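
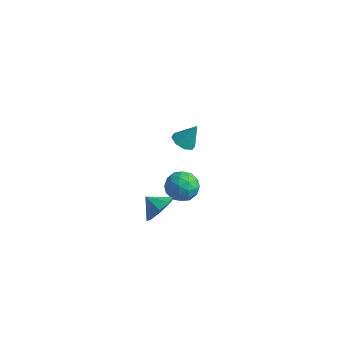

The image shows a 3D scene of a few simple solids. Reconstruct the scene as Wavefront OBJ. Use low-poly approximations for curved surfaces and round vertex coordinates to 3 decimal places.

v 1.641 -2.436 3.139
v 2.076 -3.03 3.207
v 2.179 -1.904 4.341
v 2.322 -2.614 2.913
v 2.17 -2.093 2.751
v 1.707 -1.773 2.816
v 1.206 -1.841 3.071
v 0.959 -2.257 3.366
v 1.112 -2.778 3.527
v 1.575 -3.098 3.462
v 1.003 -0.409 -3.54
v 1.573 -0.567 -2.671
v -0.233 -1.393 -2.909
v 0.337 -1.551 -2.04
v -0.071 -0.602 -2.235
v 0.693 0.006 -2.625
v 0.647 -1.966 -2.955
v 1.411 -1.358 -3.345
v 1.353 -1.53 -2.309
v 0.909 -0.687 -1.864
v 0.431 -1.273 -3.716
v -0.013 -0.43 -3.271
v 1.396 -0.402 -3.161
v -0.056 -1.558 -2.419
v -0.296 -1.001 -2.534
v 0.039 -1.094 -2.023
v 0.879 -0.065 -3.134
v 1.214 -0.158 -2.623
v 0.248 -0.178 -2.367
v 0.126 -1.802 -2.957
v 0.461 -1.895 -2.446
v 1.301 -0.866 -3.557
v 1.636 -0.959 -3.046
v 1.092 -1.782 -3.213
v 1.602 -1.06 -2.438
v 0.876 -1.639 -2.066
v 1.058 -1.883 -2.604
v 1.507 -1.525 -2.834
v 1.341 -0.565 -2.176
v 0.615 -1.143 -1.805
v 0.375 -0.586 -1.92
v 0.824 -0.228 -2.149
v 1.212 -1.131 -1.963
v 0.725 -0.817 -3.775
v -0.001 -1.395 -3.404
v 0.516 -1.732 -3.431
v 0.965 -1.374 -3.66
v 0.464 -0.321 -3.514
v -0.262 -0.9 -3.142
v -0.167 -0.435 -2.746
v 0.282 -0.077 -2.976
v 0.128 -0.829 -3.617
v 0.159 -2.427 -3.937
v 0.764 -2.329 -3.048
v -0.799 -2.453 -3.283
v 0.533 -1.598 -3.355
v 0.083 -1.351 -4.003
v -0.323 -1.735 -4.613
v -0.447 -2.524 -4.826
v -0.216 -3.256 -4.519
v 0.234 -3.502 -3.871
v 0.64 -3.118 -3.262
f 2 1 4
f 2 4 3
f 4 1 5
f 4 5 3
f 5 1 6
f 5 6 3
f 6 1 7
f 6 7 3
f 7 1 8
f 7 8 3
f 8 1 9
f 8 9 3
f 9 1 10
f 9 10 3
f 10 1 2
f 10 2 3
f 11 48 27
f 48 22 51
f 27 51 16
f 48 51 27
f 11 27 23
f 27 16 28
f 23 28 12
f 27 28 23
f 11 23 32
f 23 12 33
f 32 33 18
f 23 33 32
f 11 32 44
f 32 18 47
f 44 47 21
f 32 47 44
f 11 44 48
f 44 21 52
f 48 52 22
f 44 52 48
f 12 28 39
f 28 16 42
f 39 42 20
f 28 42 39
f 16 51 29
f 51 22 50
f 29 50 15
f 51 50 29
f 22 52 49
f 52 21 45
f 49 45 13
f 52 45 49
f 21 47 46
f 47 18 34
f 46 34 17
f 47 34 46
f 18 33 38
f 33 12 35
f 38 35 19
f 33 35 38
f 14 40 26
f 40 20 41
f 26 41 15
f 40 41 26
f 14 26 24
f 26 15 25
f 24 25 13
f 26 25 24
f 14 24 31
f 24 13 30
f 31 30 17
f 24 30 31
f 14 31 36
f 31 17 37
f 36 37 19
f 31 37 36
f 14 36 40
f 36 19 43
f 40 43 20
f 36 43 40
f 15 41 29
f 41 20 42
f 29 42 16
f 41 42 29
f 13 25 49
f 25 15 50
f 49 50 22
f 25 50 49
f 17 30 46
f 30 13 45
f 46 45 21
f 30 45 46
f 19 37 38
f 37 17 34
f 38 34 18
f 37 34 38
f 20 43 39
f 43 19 35
f 39 35 12
f 43 35 39
f 54 53 56
f 54 56 55
f 56 53 57
f 56 57 55
f 57 53 58
f 57 58 55
f 58 53 59
f 58 59 55
f 59 53 60
f 59 60 55
f 60 53 61
f 60 61 55
f 61 53 62
f 61 62 55
f 62 53 54
f 62 54 55



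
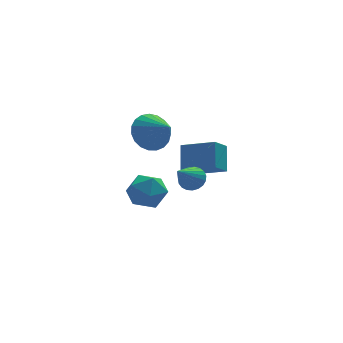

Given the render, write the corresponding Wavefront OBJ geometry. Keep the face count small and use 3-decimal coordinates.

v 0.073 3.044 -0.343
v 1.051 3.268 -0.745
v 0.727 1.816 0.563
v 1.037 3.529 -0.38
v 0.857 3.708 -0.009
v 0.542 3.771 0.304
v 0.145 3.708 0.505
v -0.264 3.531 0.56
v -0.615 3.269 0.458
v -0.846 2.969 0.218
v -0.919 2.681 -0.119
v -0.82 2.456 -0.495
v -0.567 2.333 -0.845
v -0.203 2.333 -1.108
v 0.209 2.455 -1.238
v 0.597 2.679 -1.214
v 0.895 2.967 -1.04
v 1.706 1.623 -2.551
v 0.999 1.013 -1.845
v 1.932 2.601 -1.477
v 1.226 1.991 -0.772
v 3.074 0.689 -1.988
v 2.368 0.079 -1.283
v 3.301 1.667 -0.915
v 2.594 1.057 -0.209
v -1.281 -1.838 -0.887
v -0.63 -2.538 -1.212
v -2.09 -2.982 -0.048
v -1.439 -3.682 -0.373
v -1.135 -2.973 0.279
v -0.635 -2.266 -0.24
v -2.085 -3.254 -1.02
v -1.585 -2.547 -1.539
v -1.127 -3.413 -1.294
v -0.54 -3.239 -0.492
v -2.18 -2.281 -0.768
v -1.593 -2.107 0.034
v 1.257 -0.115 -1.749
v 1.841 -0.365 -1.506
v 0.343 -1.105 -0.571
v 1.803 -0.136 -1.344
v 1.67 0.096 -1.252
v 1.466 0.291 -1.246
v 1.226 0.417 -1.327
v 0.991 0.45 -1.481
v 0.802 0.386 -1.682
v 0.692 0.235 -1.894
v 0.68 0.023 -2.081
v 0.767 -0.213 -2.211
v 0.939 -0.431 -2.261
v 1.166 -0.595 -2.223
v 1.409 -0.676 -2.102
v 1.626 -0.661 -1.921
v 1.778 -0.55 -1.71
f 2 1 4
f 2 4 3
f 4 1 5
f 4 5 3
f 5 1 6
f 5 6 3
f 6 1 7
f 6 7 3
f 7 1 8
f 7 8 3
f 8 1 9
f 8 9 3
f 9 1 10
f 9 10 3
f 10 1 11
f 10 11 3
f 11 1 12
f 11 12 3
f 12 1 13
f 12 13 3
f 13 1 14
f 13 14 3
f 14 1 15
f 14 15 3
f 15 1 16
f 15 16 3
f 16 1 17
f 16 17 3
f 17 1 2
f 17 2 3
f 19 21 18
f 22 19 18
f 18 21 20
f 20 22 18
f 19 25 21
f 23 19 22
f 23 25 19
f 21 25 20
f 24 22 20
f 20 25 24
f 24 23 22
f 25 23 24
f 26 37 31
f 26 31 27
f 26 27 33
f 26 33 36
f 26 36 37
f 27 31 35
f 31 37 30
f 37 36 28
f 36 33 32
f 33 27 34
f 29 35 30
f 29 30 28
f 29 28 32
f 29 32 34
f 29 34 35
f 30 35 31
f 28 30 37
f 32 28 36
f 34 32 33
f 35 34 27
f 39 38 41
f 39 41 40
f 41 38 42
f 41 42 40
f 42 38 43
f 42 43 40
f 43 38 44
f 43 44 40
f 44 38 45
f 44 45 40
f 45 38 46
f 45 46 40
f 46 38 47
f 46 47 40
f 47 38 48
f 47 48 40
f 48 38 49
f 48 49 40
f 49 38 50
f 49 50 40
f 50 38 51
f 50 51 40
f 51 38 52
f 51 52 40
f 52 38 53
f 52 53 40
f 53 38 54
f 53 54 40
f 54 38 39
f 54 39 40



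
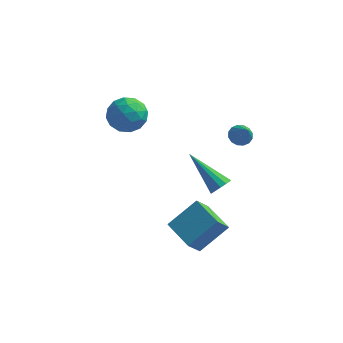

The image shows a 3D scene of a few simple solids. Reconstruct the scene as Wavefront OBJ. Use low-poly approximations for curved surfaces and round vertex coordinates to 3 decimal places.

v -1.168 1.216 1.209
v -0.623 0.804 1.833
v -1.797 -0.104 0.887
v -1.252 -0.516 1.511
v -1.921 0.059 1.789
v -1.533 0.875 1.988
v -0.887 -0.175 0.732
v -0.499 0.641 0.931
v -0.449 -0.055 1.538
v -1.088 0.089 2.192
v -1.332 0.611 0.528
v -1.971 0.755 1.182
v -0.841 1.126 1.55
v -1.579 -0.426 1.17
v -1.973 -0.088 1.334
v -1.652 -0.33 1.701
v -1.375 1.167 1.641
v -1.055 0.925 2.008
v -1.818 0.487 1.982
v -1.365 -0.225 0.712
v -1.045 -0.467 1.079
v -0.768 1.03 1.019
v -0.447 0.788 1.386
v -0.602 0.213 0.738
v -0.418 0.379 1.743
v -0.787 -0.397 1.553
v -0.573 -0.197 1.095
v -0.345 0.283 1.212
v -0.794 0.463 2.127
v -1.163 -0.312 1.937
v -1.556 0.025 2.101
v -1.328 0.505 2.218
v -0.691 -0.042 1.953
v -1.257 1.012 0.783
v -1.626 0.237 0.593
v -1.092 0.195 0.502
v -0.864 0.675 0.619
v -1.633 1.097 1.167
v -2.002 0.321 0.977
v -2.075 0.417 1.508
v -1.847 0.897 1.625
v -1.729 0.742 0.767
v 2.382 1.966 -3.752
v 2.72 2.334 -3.521
v 0.778 2.634 -2.468
v 2.586 2.477 -3.762
v 2.388 2.458 -3.999
v 2.188 2.282 -4.158
v 2.05 2.007 -4.188
v 2.017 1.718 -4.08
v 2.099 1.509 -3.867
v 2.272 1.444 -3.618
v 2.48 1.546 -3.411
v 2.656 1.781 -3.313
v 2.746 2.075 -3.354
v 1.43 -0.956 -4.393
v 1.119 -1.587 -3.574
v 2.401 -0.073 -3.344
v 2.089 -0.704 -2.524
v 2.591 -1.896 -4.676
v 2.279 -2.527 -3.856
v 3.561 -1.013 -3.626
v 3.25 -1.644 -2.807
v 3.554 0.535 1.028
v 3.961 0.404 0.732
v 4.026 -0.135 1.972
v 4.036 0.63 0.855
v 3.982 0.832 1.026
v 3.813 0.954 1.196
v 3.575 0.964 1.322
v 3.332 0.859 1.369
v 3.148 0.667 1.325
v 3.073 0.44 1.201
v 3.127 0.239 1.031
v 3.296 0.117 0.86
v 3.533 0.107 0.734
v 3.777 0.212 0.687
f 1 38 17
f 38 12 41
f 17 41 6
f 38 41 17
f 1 17 13
f 17 6 18
f 13 18 2
f 17 18 13
f 1 13 22
f 13 2 23
f 22 23 8
f 13 23 22
f 1 22 34
f 22 8 37
f 34 37 11
f 22 37 34
f 1 34 38
f 34 11 42
f 38 42 12
f 34 42 38
f 2 18 29
f 18 6 32
f 29 32 10
f 18 32 29
f 6 41 19
f 41 12 40
f 19 40 5
f 41 40 19
f 12 42 39
f 42 11 35
f 39 35 3
f 42 35 39
f 11 37 36
f 37 8 24
f 36 24 7
f 37 24 36
f 8 23 28
f 23 2 25
f 28 25 9
f 23 25 28
f 4 30 16
f 30 10 31
f 16 31 5
f 30 31 16
f 4 16 14
f 16 5 15
f 14 15 3
f 16 15 14
f 4 14 21
f 14 3 20
f 21 20 7
f 14 20 21
f 4 21 26
f 21 7 27
f 26 27 9
f 21 27 26
f 4 26 30
f 26 9 33
f 30 33 10
f 26 33 30
f 5 31 19
f 31 10 32
f 19 32 6
f 31 32 19
f 3 15 39
f 15 5 40
f 39 40 12
f 15 40 39
f 7 20 36
f 20 3 35
f 36 35 11
f 20 35 36
f 9 27 28
f 27 7 24
f 28 24 8
f 27 24 28
f 10 33 29
f 33 9 25
f 29 25 2
f 33 25 29
f 44 43 46
f 44 46 45
f 46 43 47
f 46 47 45
f 47 43 48
f 47 48 45
f 48 43 49
f 48 49 45
f 49 43 50
f 49 50 45
f 50 43 51
f 50 51 45
f 51 43 52
f 51 52 45
f 52 43 53
f 52 53 45
f 53 43 54
f 53 54 45
f 54 43 55
f 54 55 45
f 55 43 44
f 55 44 45
f 57 59 56
f 60 57 56
f 56 59 58
f 58 60 56
f 57 63 59
f 61 57 60
f 61 63 57
f 59 63 58
f 62 60 58
f 58 63 62
f 62 61 60
f 63 61 62
f 65 64 67
f 65 67 66
f 67 64 68
f 67 68 66
f 68 64 69
f 68 69 66
f 69 64 70
f 69 70 66
f 70 64 71
f 70 71 66
f 71 64 72
f 71 72 66
f 72 64 73
f 72 73 66
f 73 64 74
f 73 74 66
f 74 64 75
f 74 75 66
f 75 64 76
f 75 76 66
f 76 64 77
f 76 77 66
f 77 64 65
f 77 65 66



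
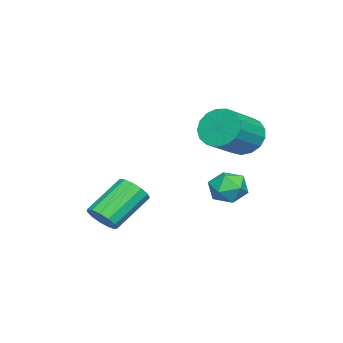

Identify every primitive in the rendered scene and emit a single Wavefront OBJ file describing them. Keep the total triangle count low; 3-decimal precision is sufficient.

v 0.055 2.238 -0.648
v 0.791 2.122 -0.155
v -0.211 0.818 -0.585
v 0.525 0.702 -0.092
v -0.18 1.131 0.251
v -0.016 2.008 0.213
v 0.596 0.932 -0.953
v 0.76 1.809 -0.991
v 1.125 1.314 -0.343
v 0.646 1.437 0.401
v -0.066 1.503 -1.141
v -0.545 1.626 -0.397
v 2.745 -2.943 -1.725
v 3.284 -2.463 -1.457
v 1.894 -1.597 -0.207
v 1.355 -2.077 -0.475
v 3.102 -2.264 -1.797
v 1.712 -1.399 -0.547
v 2.807 -2.281 -2.114
v 1.417 -1.416 -0.865
v 2.491 -2.508 -2.308
v 1.101 -1.643 -1.058
v 2.257 -2.873 -2.316
v 0.867 -2.008 -1.066
v 2.177 -3.26 -2.137
v 0.787 -2.395 -0.887
v 2.278 -3.546 -1.827
v 0.888 -2.681 -0.577
v 2.527 -3.641 -1.484
v 1.137 -2.775 -0.234
v 2.845 -3.514 -1.218
v 1.455 -2.648 0.032
v 3.132 -3.205 -1.113
v 1.742 -2.34 0.137
v 3.295 -2.814 -1.202
v 1.905 -1.948 0.048
v -0.124 1.983 2.345
v 0.429 2.46 1.676
v 1.996 1.894 2.566
v 1.444 1.417 3.235
v 0.354 2.784 2.013
v 1.922 2.218 2.904
v 0.17 2.925 2.426
v 1.738 2.359 3.317
v -0.081 2.85 2.821
v 1.486 2.284 3.712
v -0.342 2.576 3.106
v 1.225 2.01 3.997
v -0.553 2.167 3.217
v 1.014 1.601 4.108
v -0.666 1.715 3.128
v 0.902 1.149 4.019
v -0.654 1.325 2.86
v 0.913 0.759 3.751
v -0.521 1.086 2.473
v 1.046 0.519 3.364
v -0.297 1.052 2.057
v 1.271 0.485 2.948
v -0.033 1.231 1.707
v 1.534 0.665 2.598
v 0.21 1.583 1.503
v 1.778 1.017 2.394
v 0.377 2.027 1.491
v 1.944 1.46 2.382
f 1 12 6
f 1 6 2
f 1 2 8
f 1 8 11
f 1 11 12
f 2 6 10
f 6 12 5
f 12 11 3
f 11 8 7
f 8 2 9
f 4 10 5
f 4 5 3
f 4 3 7
f 4 7 9
f 4 9 10
f 5 10 6
f 3 5 12
f 7 3 11
f 9 7 8
f 10 9 2
f 14 13 17
f 14 17 15
f 15 17 18
f 15 18 16
f 17 13 19
f 17 19 18
f 18 19 20
f 18 20 16
f 19 13 21
f 19 21 20
f 20 21 22
f 20 22 16
f 21 13 23
f 21 23 22
f 22 23 24
f 22 24 16
f 23 13 25
f 23 25 24
f 24 25 26
f 24 26 16
f 25 13 27
f 25 27 26
f 26 27 28
f 26 28 16
f 27 13 29
f 27 29 28
f 28 29 30
f 28 30 16
f 29 13 31
f 29 31 30
f 30 31 32
f 30 32 16
f 31 13 33
f 31 33 32
f 32 33 34
f 32 34 16
f 33 13 35
f 33 35 34
f 34 35 36
f 34 36 16
f 35 13 14
f 35 14 36
f 36 14 15
f 36 15 16
f 38 37 41
f 38 41 39
f 39 41 42
f 39 42 40
f 41 37 43
f 41 43 42
f 42 43 44
f 42 44 40
f 43 37 45
f 43 45 44
f 44 45 46
f 44 46 40
f 45 37 47
f 45 47 46
f 46 47 48
f 46 48 40
f 47 37 49
f 47 49 48
f 48 49 50
f 48 50 40
f 49 37 51
f 49 51 50
f 50 51 52
f 50 52 40
f 51 37 53
f 51 53 52
f 52 53 54
f 52 54 40
f 53 37 55
f 53 55 54
f 54 55 56
f 54 56 40
f 55 37 57
f 55 57 56
f 56 57 58
f 56 58 40
f 57 37 59
f 57 59 58
f 58 59 60
f 58 60 40
f 59 37 61
f 59 61 60
f 60 61 62
f 60 62 40
f 61 37 63
f 61 63 62
f 62 63 64
f 62 64 40
f 63 37 38
f 63 38 64
f 64 38 39
f 64 39 40



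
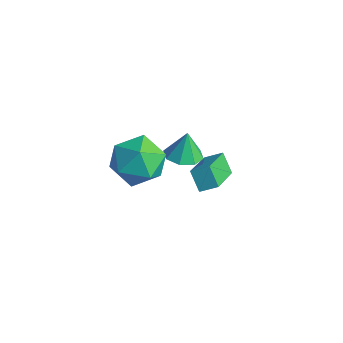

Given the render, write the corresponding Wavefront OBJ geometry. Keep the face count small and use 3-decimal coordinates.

v 0.404 0.529 1.509
v 1.31 -0.009 1.033
v -0.03 -1.031 2.447
v 0.876 -1.569 1.971
v 1.045 -0.724 2.742
v 1.313 0.24 2.163
v -0.033 -1.28 1.317
v 0.235 -0.316 0.738
v 1.04 -1.127 0.915
v 1.706 -0.784 1.795
v -0.426 -0.256 1.685
v 0.24 0.087 2.565
v -0.151 2.231 -0.479
v 0.45 2.708 -0.546
v -0.229 2.489 0.659
v -0.065 2.979 -0.642
v -0.63 2.812 -0.643
v -0.915 2.305 -0.548
v -0.753 1.755 -0.412
v -0.238 1.484 -0.316
v 0.327 1.651 -0.316
v 0.612 2.157 -0.411
v -0.083 2.508 -1.687
v 0.387 3.051 -1.335
v -1.069 4.028 -2.709
v -0.599 4.57 -2.357
v 0.559 2.43 -2.423
v 1.029 2.972 -2.071
v -0.427 3.949 -3.445
v 0.043 4.492 -3.093
f 1 12 6
f 1 6 2
f 1 2 8
f 1 8 11
f 1 11 12
f 2 6 10
f 6 12 5
f 12 11 3
f 11 8 7
f 8 2 9
f 4 10 5
f 4 5 3
f 4 3 7
f 4 7 9
f 4 9 10
f 5 10 6
f 3 5 12
f 7 3 11
f 9 7 8
f 10 9 2
f 14 13 16
f 14 16 15
f 16 13 17
f 16 17 15
f 17 13 18
f 17 18 15
f 18 13 19
f 18 19 15
f 19 13 20
f 19 20 15
f 20 13 21
f 20 21 15
f 21 13 22
f 21 22 15
f 22 13 14
f 22 14 15
f 24 26 23
f 27 24 23
f 23 26 25
f 25 27 23
f 24 30 26
f 28 24 27
f 28 30 24
f 26 30 25
f 29 27 25
f 25 30 29
f 29 28 27
f 30 28 29



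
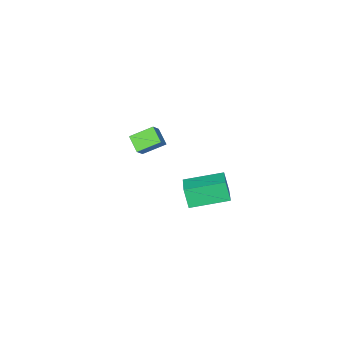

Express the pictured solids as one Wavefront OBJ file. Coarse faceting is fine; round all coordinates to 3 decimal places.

v -2.142 -2.401 -1.716
v -2.229 -3.289 -1.126
v -1.61 -2.064 -1.13
v -1.697 -2.952 -0.54
v -1.063 -2.948 -2.38
v -1.15 -3.836 -1.79
v -0.531 -2.611 -1.794
v -0.618 -3.499 -1.204
v -0.593 2.075 -2.187
v -0.566 1.654 -1.128
v -2.364 2.981 -1.782
v -2.337 2.559 -0.723
v 0.237 3.461 -1.657
v 0.264 3.039 -0.598
v -1.534 4.366 -1.252
v -1.507 3.945 -0.193
f 2 4 1
f 5 2 1
f 1 4 3
f 3 5 1
f 2 8 4
f 6 2 5
f 6 8 2
f 4 8 3
f 7 5 3
f 3 8 7
f 7 6 5
f 8 6 7
f 10 12 9
f 13 10 9
f 9 12 11
f 11 13 9
f 10 16 12
f 14 10 13
f 14 16 10
f 12 16 11
f 15 13 11
f 11 16 15
f 15 14 13
f 16 14 15



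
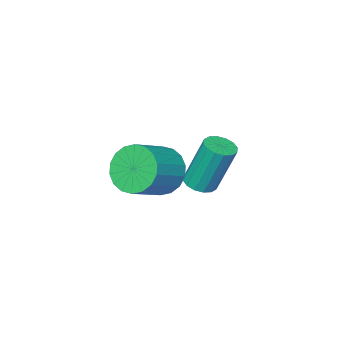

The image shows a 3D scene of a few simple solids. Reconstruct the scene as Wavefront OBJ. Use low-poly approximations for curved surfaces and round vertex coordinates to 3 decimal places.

v 3.83 3.029 -1.612
v 4.138 2.591 -1.417
v 3.758 3.132 0.406
v 3.45 3.571 0.212
v 4.33 2.814 -1.444
v 3.95 3.355 0.38
v 4.388 3.094 -1.515
v 4.008 3.635 0.309
v 4.297 3.357 -1.612
v 3.916 3.898 0.212
v 4.08 3.532 -1.709
v 3.699 4.074 0.115
v 3.796 3.573 -1.78
v 3.416 4.114 0.044
v 3.522 3.468 -1.806
v 3.142 4.009 0.017
v 3.33 3.245 -1.78
v 2.95 3.786 0.044
v 3.272 2.965 -1.709
v 2.892 3.506 0.115
v 3.364 2.702 -1.612
v 2.983 3.243 0.212
v 3.581 2.526 -1.515
v 3.2 3.068 0.309
v 3.864 2.486 -1.444
v 3.484 3.027 0.38
v 2.928 -0.307 -3.082
v 3.291 0.124 -3.92
v 4.615 0.378 -3.217
v 4.252 -0.053 -2.378
v 3.108 0.471 -3.7
v 4.432 0.724 -2.997
v 2.889 0.664 -3.358
v 4.213 0.917 -2.655
v 2.678 0.665 -2.961
v 4.002 0.918 -2.258
v 2.517 0.473 -2.588
v 3.841 0.726 -1.885
v 2.437 0.127 -2.313
v 3.76 0.38 -1.61
v 2.454 -0.305 -2.19
v 3.778 -0.052 -1.487
v 2.565 -0.738 -2.243
v 3.889 -0.484 -1.54
v 2.748 -1.084 -2.463
v 4.072 -0.831 -1.76
v 2.967 -1.277 -2.805
v 4.291 -1.024 -2.102
v 3.178 -1.278 -3.202
v 4.502 -1.025 -2.499
v 3.339 -1.086 -3.575
v 4.663 -0.833 -2.872
v 3.42 -0.74 -3.85
v 4.743 -0.487 -3.147
v 3.402 -0.308 -3.973
v 4.726 -0.055 -3.27
f 2 1 5
f 2 5 3
f 3 5 6
f 3 6 4
f 5 1 7
f 5 7 6
f 6 7 8
f 6 8 4
f 7 1 9
f 7 9 8
f 8 9 10
f 8 10 4
f 9 1 11
f 9 11 10
f 10 11 12
f 10 12 4
f 11 1 13
f 11 13 12
f 12 13 14
f 12 14 4
f 13 1 15
f 13 15 14
f 14 15 16
f 14 16 4
f 15 1 17
f 15 17 16
f 16 17 18
f 16 18 4
f 17 1 19
f 17 19 18
f 18 19 20
f 18 20 4
f 19 1 21
f 19 21 20
f 20 21 22
f 20 22 4
f 21 1 23
f 21 23 22
f 22 23 24
f 22 24 4
f 23 1 25
f 23 25 24
f 24 25 26
f 24 26 4
f 25 1 2
f 25 2 26
f 26 2 3
f 26 3 4
f 28 27 31
f 28 31 29
f 29 31 32
f 29 32 30
f 31 27 33
f 31 33 32
f 32 33 34
f 32 34 30
f 33 27 35
f 33 35 34
f 34 35 36
f 34 36 30
f 35 27 37
f 35 37 36
f 36 37 38
f 36 38 30
f 37 27 39
f 37 39 38
f 38 39 40
f 38 40 30
f 39 27 41
f 39 41 40
f 40 41 42
f 40 42 30
f 41 27 43
f 41 43 42
f 42 43 44
f 42 44 30
f 43 27 45
f 43 45 44
f 44 45 46
f 44 46 30
f 45 27 47
f 45 47 46
f 46 47 48
f 46 48 30
f 47 27 49
f 47 49 48
f 48 49 50
f 48 50 30
f 49 27 51
f 49 51 50
f 50 51 52
f 50 52 30
f 51 27 53
f 51 53 52
f 52 53 54
f 52 54 30
f 53 27 55
f 53 55 54
f 54 55 56
f 54 56 30
f 55 27 28
f 55 28 56
f 56 28 29
f 56 29 30



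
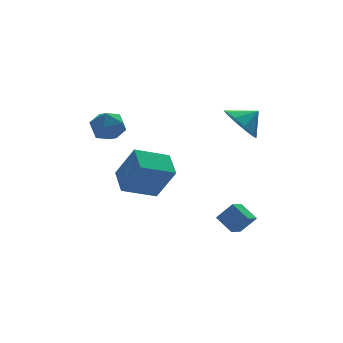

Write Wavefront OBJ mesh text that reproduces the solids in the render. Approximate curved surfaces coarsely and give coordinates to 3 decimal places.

v 2.684 -1.31 -4.35
v 3.343 -1.621 -3.513
v 2.371 -0.416 -3.771
v 3.03 -0.727 -2.934
v 3.43 -0.793 -4.746
v 4.089 -1.104 -3.909
v 3.117 0.101 -4.167
v 3.776 -0.21 -3.33
v -1.292 3.997 1.743
v -0.715 3.914 1.011
v -1.745 2.566 1.549
v -1.168 2.483 0.817
v -0.819 2.56 1.681
v -0.539 3.445 1.802
v -1.921 3.035 0.758
v -1.641 3.92 0.879
v -1.104 3.319 0.403
v -0.422 3.026 0.973
v -2.038 3.454 1.587
v -1.356 3.161 2.157
v 0.497 1.802 -2.974
v -1.198 1.976 -2.305
v 0.826 3.115 -2.48
v -0.869 3.288 -1.811
v 1.089 1.012 -1.269
v -0.606 1.185 -0.6
v 1.418 2.324 -0.775
v -0.277 2.498 -0.106
v 3.477 -0.519 1.944
v 4.105 -0.63 1.085
v 4.383 -0.581 2.616
v 4.052 0.016 1.218
v 3.779 0.458 1.627
v 3.391 0.526 2.158
v 3.035 0.196 2.607
v 2.848 -0.407 2.803
v 2.901 -1.053 2.671
v 3.174 -1.495 2.261
v 3.562 -1.563 1.73
v 3.918 -1.233 1.281
f 2 4 1
f 5 2 1
f 1 4 3
f 3 5 1
f 2 8 4
f 6 2 5
f 6 8 2
f 4 8 3
f 7 5 3
f 3 8 7
f 7 6 5
f 8 6 7
f 9 20 14
f 9 14 10
f 9 10 16
f 9 16 19
f 9 19 20
f 10 14 18
f 14 20 13
f 20 19 11
f 19 16 15
f 16 10 17
f 12 18 13
f 12 13 11
f 12 11 15
f 12 15 17
f 12 17 18
f 13 18 14
f 11 13 20
f 15 11 19
f 17 15 16
f 18 17 10
f 22 24 21
f 25 22 21
f 21 24 23
f 23 25 21
f 22 28 24
f 26 22 25
f 26 28 22
f 24 28 23
f 27 25 23
f 23 28 27
f 27 26 25
f 28 26 27
f 30 29 32
f 30 32 31
f 32 29 33
f 32 33 31
f 33 29 34
f 33 34 31
f 34 29 35
f 34 35 31
f 35 29 36
f 35 36 31
f 36 29 37
f 36 37 31
f 37 29 38
f 37 38 31
f 38 29 39
f 38 39 31
f 39 29 40
f 39 40 31
f 40 29 30
f 40 30 31



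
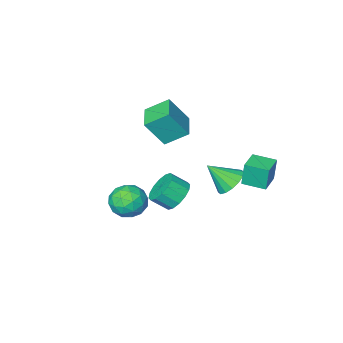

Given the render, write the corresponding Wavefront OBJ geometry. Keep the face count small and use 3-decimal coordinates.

v -2.622 0.296 -2.534
v -1.785 0.576 -3.065
v -1.558 -0.516 -1.286
v -1.874 0.978 -2.727
v -2.164 1.198 -2.337
v -2.576 1.176 -2
v -3.001 0.918 -1.806
v -3.324 0.494 -1.807
v -3.459 0.017 -2.003
v -3.369 -0.385 -2.341
v -3.08 -0.605 -2.731
v -2.667 -0.583 -3.068
v -2.243 -0.326 -3.262
v -1.92 0.098 -3.261
v 0.388 -0.322 -2.991
v 1.185 -0.002 -3.63
v 1.988 -0.518 -2.888
v 1.192 -0.838 -2.249
v 1.116 0.412 -3.269
v 1.92 -0.104 -2.526
v 0.852 0.629 -2.833
v 1.656 0.113 -2.09
v 0.464 0.591 -2.439
v 1.268 0.075 -1.696
v 0.056 0.309 -2.194
v 0.86 -0.207 -1.451
v -0.263 -0.142 -2.162
v 0.54 -0.659 -1.419
v -0.408 -0.642 -2.352
v 0.395 -1.158 -1.61
v -0.34 -1.056 -2.714
v 0.464 -1.572 -1.971
v -0.076 -1.273 -3.15
v 0.728 -1.789 -2.407
v 0.312 -1.235 -3.544
v 1.116 -1.751 -2.801
v 0.72 -0.953 -3.789
v 1.524 -1.469 -3.046
v 1.04 -0.501 -3.821
v 1.843 -1.018 -3.078
v -3.057 1.491 -1.184
v -3.19 1.54 0.31
v -3.935 2.562 -1.297
v -4.069 2.611 0.196
v -1.971 2.389 -1.116
v -2.105 2.438 0.377
v -2.85 3.46 -1.23
v -2.983 3.509 0.264
v -0.789 -3.833 0.071
v 0.238 -4.275 1.729
v -1.923 -3.085 0.972
v -0.896 -3.527 2.63
v 0.076 -2.353 -0.07
v 1.103 -2.795 1.588
v -1.058 -1.605 0.831
v -0.031 -2.047 2.489
v 2.911 0.846 -1.528
v 3.618 1.294 -0.745
v 4.322 -0.114 -2.255
v 5.029 0.334 -1.472
v 4.22 -0.413 -1.153
v 3.348 0.181 -0.704
v 4.592 0.999 -2.296
v 3.72 1.593 -1.847
v 4.657 1.388 -1.22
v 4.427 0.516 -0.513
v 3.513 0.664 -2.487
v 3.283 -0.208 -1.78
v 3.141 1.154 -1.073
v 4.799 0.026 -1.927
v 4.324 -0.413 -1.739
v 4.739 -0.15 -1.279
v 2.982 0.5 -1.049
v 3.398 0.763 -0.589
v 3.751 -0.24 -0.828
v 4.542 0.417 -2.411
v 4.958 0.68 -1.951
v 3.201 1.33 -1.721
v 3.616 1.593 -1.261
v 4.189 1.42 -2.172
v 4.167 1.473 -0.892
v 4.996 0.909 -1.319
v 4.74 1.3 -1.803
v 4.227 1.649 -1.539
v 4.032 0.96 -0.477
v 4.861 0.396 -0.903
v 4.386 -0.043 -0.716
v 3.873 0.306 -0.452
v 4.643 1.016 -0.755
v 3.079 0.784 -2.097
v 3.908 0.22 -2.523
v 4.067 0.874 -2.548
v 3.554 1.223 -2.284
v 2.944 0.271 -1.681
v 3.773 -0.293 -2.108
v 3.713 -0.469 -1.461
v 3.2 -0.12 -1.197
v 3.297 0.164 -2.245
f 2 1 4
f 2 4 3
f 4 1 5
f 4 5 3
f 5 1 6
f 5 6 3
f 6 1 7
f 6 7 3
f 7 1 8
f 7 8 3
f 8 1 9
f 8 9 3
f 9 1 10
f 9 10 3
f 10 1 11
f 10 11 3
f 11 1 12
f 11 12 3
f 12 1 13
f 12 13 3
f 13 1 14
f 13 14 3
f 14 1 2
f 14 2 3
f 16 15 19
f 16 19 17
f 17 19 20
f 17 20 18
f 19 15 21
f 19 21 20
f 20 21 22
f 20 22 18
f 21 15 23
f 21 23 22
f 22 23 24
f 22 24 18
f 23 15 25
f 23 25 24
f 24 25 26
f 24 26 18
f 25 15 27
f 25 27 26
f 26 27 28
f 26 28 18
f 27 15 29
f 27 29 28
f 28 29 30
f 28 30 18
f 29 15 31
f 29 31 30
f 30 31 32
f 30 32 18
f 31 15 33
f 31 33 32
f 32 33 34
f 32 34 18
f 33 15 35
f 33 35 34
f 34 35 36
f 34 36 18
f 35 15 37
f 35 37 36
f 36 37 38
f 36 38 18
f 37 15 39
f 37 39 38
f 38 39 40
f 38 40 18
f 39 15 16
f 39 16 40
f 40 16 17
f 40 17 18
f 42 44 41
f 45 42 41
f 41 44 43
f 43 45 41
f 42 48 44
f 46 42 45
f 46 48 42
f 44 48 43
f 47 45 43
f 43 48 47
f 47 46 45
f 48 46 47
f 50 52 49
f 53 50 49
f 49 52 51
f 51 53 49
f 50 56 52
f 54 50 53
f 54 56 50
f 52 56 51
f 55 53 51
f 51 56 55
f 55 54 53
f 56 54 55
f 57 94 73
f 94 68 97
f 73 97 62
f 94 97 73
f 57 73 69
f 73 62 74
f 69 74 58
f 73 74 69
f 57 69 78
f 69 58 79
f 78 79 64
f 69 79 78
f 57 78 90
f 78 64 93
f 90 93 67
f 78 93 90
f 57 90 94
f 90 67 98
f 94 98 68
f 90 98 94
f 58 74 85
f 74 62 88
f 85 88 66
f 74 88 85
f 62 97 75
f 97 68 96
f 75 96 61
f 97 96 75
f 68 98 95
f 98 67 91
f 95 91 59
f 98 91 95
f 67 93 92
f 93 64 80
f 92 80 63
f 93 80 92
f 64 79 84
f 79 58 81
f 84 81 65
f 79 81 84
f 60 86 72
f 86 66 87
f 72 87 61
f 86 87 72
f 60 72 70
f 72 61 71
f 70 71 59
f 72 71 70
f 60 70 77
f 70 59 76
f 77 76 63
f 70 76 77
f 60 77 82
f 77 63 83
f 82 83 65
f 77 83 82
f 60 82 86
f 82 65 89
f 86 89 66
f 82 89 86
f 61 87 75
f 87 66 88
f 75 88 62
f 87 88 75
f 59 71 95
f 71 61 96
f 95 96 68
f 71 96 95
f 63 76 92
f 76 59 91
f 92 91 67
f 76 91 92
f 65 83 84
f 83 63 80
f 84 80 64
f 83 80 84
f 66 89 85
f 89 65 81
f 85 81 58
f 89 81 85



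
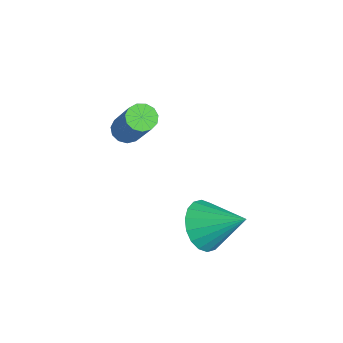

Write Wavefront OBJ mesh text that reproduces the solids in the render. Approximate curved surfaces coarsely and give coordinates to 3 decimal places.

v 0.37 -1.067 -0.662
v 0.787 -1.153 -0.96
v 2.088 -0.959 0.803
v 1.67 -0.873 1.102
v 0.743 -0.863 -0.96
v 2.044 -0.669 0.803
v 0.582 -0.638 -0.865
v 1.882 -0.444 0.898
v 0.352 -0.549 -0.706
v 1.653 -0.355 1.058
v 0.128 -0.625 -0.533
v 1.429 -0.431 1.231
v -0.019 -0.841 -0.4
v 1.282 -0.647 1.363
v -0.043 -1.128 -0.351
v 1.258 -0.935 1.413
v 0.064 -1.397 -0.4
v 1.365 -1.203 1.363
v 0.268 -1.56 -0.533
v 1.569 -1.366 1.231
v 0.504 -1.567 -0.706
v 1.805 -1.373 1.057
v 0.697 -1.415 -0.865
v 1.998 -1.221 0.898
v 3.526 0.624 -2.96
v 4.28 0.519 -3.511
v 4.334 1.716 -2.06
v 4.07 0.829 -3.698
v 3.753 1.098 -3.739
v 3.39 1.273 -3.626
v 3.054 1.32 -3.381
v 2.812 1.229 -3.053
v 2.711 1.018 -2.706
v 2.771 0.729 -2.409
v 2.981 0.419 -2.222
v 3.298 0.15 -2.181
v 3.661 -0.025 -2.294
v 3.997 -0.072 -2.539
v 4.239 0.019 -2.868
v 4.34 0.23 -3.214
f 2 1 5
f 2 5 3
f 3 5 6
f 3 6 4
f 5 1 7
f 5 7 6
f 6 7 8
f 6 8 4
f 7 1 9
f 7 9 8
f 8 9 10
f 8 10 4
f 9 1 11
f 9 11 10
f 10 11 12
f 10 12 4
f 11 1 13
f 11 13 12
f 12 13 14
f 12 14 4
f 13 1 15
f 13 15 14
f 14 15 16
f 14 16 4
f 15 1 17
f 15 17 16
f 16 17 18
f 16 18 4
f 17 1 19
f 17 19 18
f 18 19 20
f 18 20 4
f 19 1 21
f 19 21 20
f 20 21 22
f 20 22 4
f 21 1 23
f 21 23 22
f 22 23 24
f 22 24 4
f 23 1 2
f 23 2 24
f 24 2 3
f 24 3 4
f 26 25 28
f 26 28 27
f 28 25 29
f 28 29 27
f 29 25 30
f 29 30 27
f 30 25 31
f 30 31 27
f 31 25 32
f 31 32 27
f 32 25 33
f 32 33 27
f 33 25 34
f 33 34 27
f 34 25 35
f 34 35 27
f 35 25 36
f 35 36 27
f 36 25 37
f 36 37 27
f 37 25 38
f 37 38 27
f 38 25 39
f 38 39 27
f 39 25 40
f 39 40 27
f 40 25 26
f 40 26 27



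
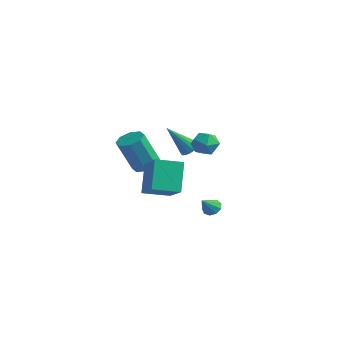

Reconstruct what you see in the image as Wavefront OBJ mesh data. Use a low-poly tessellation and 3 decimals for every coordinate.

v 2.285 -3.497 0.583
v 1.646 -2.723 2.125
v 3.012 -2.292 0.279
v 2.374 -1.518 1.821
v 3.786 -4.162 1.539
v 3.148 -3.388 3.081
v 4.514 -2.957 1.235
v 3.875 -2.183 2.777
v 3.495 0.002 -1.072
v 3.7 -0.334 -1.442
v 3.585 -0.762 -0.328
v 3.972 -0.144 -1.28
v 4.02 0.115 -1.02
v 3.823 0.32 -0.785
v 3.472 0.377 -0.684
v 3.132 0.258 -0.765
v 2.961 0.019 -0.989
v 3.04 -0.228 -1.252
v 3.332 -0.367 -1.431
v 1.21 1.242 2.986
v 1.727 1.849 2.795
v 1.773 0.471 2.065
v 2.29 1.078 1.874
v 2.355 0.697 2.597
v 2.007 1.174 3.166
v 1.493 1.146 1.694
v 1.145 1.623 2.263
v 1.902 1.79 1.996
v 2.435 1.512 2.554
v 1.065 0.808 2.306
v 1.598 0.53 2.864
v -0.383 -0.852 0.873
v 0.196 -1.346 0.752
v -0.099 -2.162 2.687
v -0.677 -1.668 2.807
v 0.378 -0.84 0.994
v 0.083 -1.656 2.928
v 0.114 -0.341 1.164
v -0.18 -1.157 3.098
v -0.44 -0.141 1.164
v -0.735 -0.958 3.098
v -0.961 -0.358 0.993
v -1.256 -1.174 2.928
v -1.143 -0.864 0.752
v -1.438 -1.68 2.686
v -0.88 -1.363 0.582
v -1.174 -2.179 2.516
v -0.325 -1.562 0.582
v -0.62 -2.379 2.516
v -2.062 3.65 0.204
v -1.502 3.662 0.471
v -2.778 2.63 1.756
v -1.634 3.908 0.571
v -1.863 4.095 0.588
v -2.139 4.18 0.517
v -2.396 4.143 0.374
v -2.577 3.994 0.192
v -2.64 3.766 0.013
v -2.57 3.511 -0.122
v -2.384 3.288 -0.182
v -2.124 3.148 -0.154
v -1.85 3.123 -0.044
v -1.624 3.218 0.123
v -1.498 3.413 0.309
f 2 4 1
f 5 2 1
f 1 4 3
f 3 5 1
f 2 8 4
f 6 2 5
f 6 8 2
f 4 8 3
f 7 5 3
f 3 8 7
f 7 6 5
f 8 6 7
f 10 9 12
f 10 12 11
f 12 9 13
f 12 13 11
f 13 9 14
f 13 14 11
f 14 9 15
f 14 15 11
f 15 9 16
f 15 16 11
f 16 9 17
f 16 17 11
f 17 9 18
f 17 18 11
f 18 9 19
f 18 19 11
f 19 9 10
f 19 10 11
f 20 31 25
f 20 25 21
f 20 21 27
f 20 27 30
f 20 30 31
f 21 25 29
f 25 31 24
f 31 30 22
f 30 27 26
f 27 21 28
f 23 29 24
f 23 24 22
f 23 22 26
f 23 26 28
f 23 28 29
f 24 29 25
f 22 24 31
f 26 22 30
f 28 26 27
f 29 28 21
f 33 32 36
f 33 36 34
f 34 36 37
f 34 37 35
f 36 32 38
f 36 38 37
f 37 38 39
f 37 39 35
f 38 32 40
f 38 40 39
f 39 40 41
f 39 41 35
f 40 32 42
f 40 42 41
f 41 42 43
f 41 43 35
f 42 32 44
f 42 44 43
f 43 44 45
f 43 45 35
f 44 32 46
f 44 46 45
f 45 46 47
f 45 47 35
f 46 32 48
f 46 48 47
f 47 48 49
f 47 49 35
f 48 32 33
f 48 33 49
f 49 33 34
f 49 34 35
f 51 50 53
f 51 53 52
f 53 50 54
f 53 54 52
f 54 50 55
f 54 55 52
f 55 50 56
f 55 56 52
f 56 50 57
f 56 57 52
f 57 50 58
f 57 58 52
f 58 50 59
f 58 59 52
f 59 50 60
f 59 60 52
f 60 50 61
f 60 61 52
f 61 50 62
f 61 62 52
f 62 50 63
f 62 63 52
f 63 50 64
f 63 64 52
f 64 50 51
f 64 51 52



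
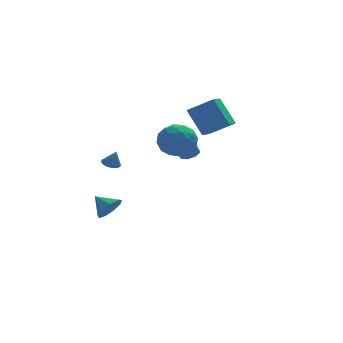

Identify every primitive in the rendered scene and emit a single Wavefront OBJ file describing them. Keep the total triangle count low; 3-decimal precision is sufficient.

v 0.448 0.106 1.374
v 0.996 0.244 1.603
v 0.221 0.292 3.435
v -0.328 0.154 3.206
v 0.749 0.624 1.488
v -0.026 0.672 3.32
v 0.326 0.7 1.307
v -0.45 0.748 3.139
v -0.026 0.428 1.165
v -0.802 0.476 2.997
v -0.101 -0.032 1.145
v -0.876 0.016 2.977
v 0.146 -0.412 1.26
v -0.629 -0.364 3.092
v 0.57 -0.488 1.441
v -0.206 -0.44 3.273
v 0.922 -0.216 1.583
v 0.146 -0.168 3.415
v -3.295 3.039 -0.294
v -2.984 2.593 -0.463
v -3.025 2.861 0.674
v -2.834 2.757 -0.475
v -2.755 2.964 -0.459
v -2.758 3.183 -0.418
v -2.843 3.38 -0.358
v -2.997 3.524 -0.288
v -3.196 3.595 -0.219
v -3.41 3.582 -0.161
v -3.607 3.485 -0.124
v -3.757 3.321 -0.112
v -3.836 3.114 -0.128
v -3.833 2.895 -0.169
v -3.748 2.699 -0.229
v -3.594 2.554 -0.299
v -3.395 2.483 -0.368
v -3.181 2.497 -0.426
v -3.623 2.016 -3.358
v -2.9 2.569 -3.37
v -4.277 2.884 -2.722
v -3.254 2.67 -3.872
v -3.781 2.465 -4.134
v -4.233 2.05 -4.032
v -4.4 1.619 -3.616
v -4.204 1.373 -3.079
v -3.735 1.428 -2.672
v -3.214 1.758 -2.587
v -2.885 2.208 -2.863
v -1.331 -1.729 3.497
v -0.225 -1.983 3.662
v -1.815 -3.377 4.198
v -0.709 -3.631 4.363
v -1.211 -2.816 4.995
v -0.912 -1.798 4.561
v -1.128 -3.562 3.299
v -0.829 -2.544 2.865
v -0.1 -3.116 3.54
v -0.151 -2.655 4.588
v -1.889 -2.705 3.272
v -1.94 -2.244 4.32
v -0.736 -1.712 3.518
v -1.304 -3.648 4.342
v -1.599 -3.169 4.713
v -0.95 -3.319 4.81
v -1.139 -1.603 4.046
v -0.489 -1.752 4.144
v -1.069 -2.242 4.927
v -1.551 -3.608 3.716
v -0.901 -3.757 3.814
v -1.09 -2.041 3.05
v -0.441 -2.191 3.147
v -0.971 -3.118 2.933
v -0.012 -2.527 3.543
v -0.297 -3.495 3.955
v -0.543 -3.455 3.33
v -0.367 -2.856 3.075
v -0.042 -2.256 4.159
v -0.327 -3.224 4.571
v -0.622 -2.745 4.942
v -0.446 -2.147 4.688
v 0.031 -2.922 4.087
v -1.713 -2.136 3.289
v -1.998 -3.104 3.701
v -1.594 -3.213 3.172
v -1.418 -2.615 2.918
v -1.743 -1.865 3.905
v -2.028 -2.833 4.317
v -1.673 -2.504 4.785
v -1.497 -1.905 4.53
v -2.071 -2.438 3.773
v 3.054 1.437 2.722
v 2.449 2.525 4.248
v 1.656 1.92 1.824
v 1.052 3.008 3.351
v 3.768 2.552 2.209
v 3.164 3.64 3.736
v 2.371 3.035 1.312
v 1.766 4.123 2.838
f 2 1 5
f 2 5 3
f 3 5 6
f 3 6 4
f 5 1 7
f 5 7 6
f 6 7 8
f 6 8 4
f 7 1 9
f 7 9 8
f 8 9 10
f 8 10 4
f 9 1 11
f 9 11 10
f 10 11 12
f 10 12 4
f 11 1 13
f 11 13 12
f 12 13 14
f 12 14 4
f 13 1 15
f 13 15 14
f 14 15 16
f 14 16 4
f 15 1 17
f 15 17 16
f 16 17 18
f 16 18 4
f 17 1 2
f 17 2 18
f 18 2 3
f 18 3 4
f 20 19 22
f 20 22 21
f 22 19 23
f 22 23 21
f 23 19 24
f 23 24 21
f 24 19 25
f 24 25 21
f 25 19 26
f 25 26 21
f 26 19 27
f 26 27 21
f 27 19 28
f 27 28 21
f 28 19 29
f 28 29 21
f 29 19 30
f 29 30 21
f 30 19 31
f 30 31 21
f 31 19 32
f 31 32 21
f 32 19 33
f 32 33 21
f 33 19 34
f 33 34 21
f 34 19 35
f 34 35 21
f 35 19 36
f 35 36 21
f 36 19 20
f 36 20 21
f 38 37 40
f 38 40 39
f 40 37 41
f 40 41 39
f 41 37 42
f 41 42 39
f 42 37 43
f 42 43 39
f 43 37 44
f 43 44 39
f 44 37 45
f 44 45 39
f 45 37 46
f 45 46 39
f 46 37 47
f 46 47 39
f 47 37 38
f 47 38 39
f 48 85 64
f 85 59 88
f 64 88 53
f 85 88 64
f 48 64 60
f 64 53 65
f 60 65 49
f 64 65 60
f 48 60 69
f 60 49 70
f 69 70 55
f 60 70 69
f 48 69 81
f 69 55 84
f 81 84 58
f 69 84 81
f 48 81 85
f 81 58 89
f 85 89 59
f 81 89 85
f 49 65 76
f 65 53 79
f 76 79 57
f 65 79 76
f 53 88 66
f 88 59 87
f 66 87 52
f 88 87 66
f 59 89 86
f 89 58 82
f 86 82 50
f 89 82 86
f 58 84 83
f 84 55 71
f 83 71 54
f 84 71 83
f 55 70 75
f 70 49 72
f 75 72 56
f 70 72 75
f 51 77 63
f 77 57 78
f 63 78 52
f 77 78 63
f 51 63 61
f 63 52 62
f 61 62 50
f 63 62 61
f 51 61 68
f 61 50 67
f 68 67 54
f 61 67 68
f 51 68 73
f 68 54 74
f 73 74 56
f 68 74 73
f 51 73 77
f 73 56 80
f 77 80 57
f 73 80 77
f 52 78 66
f 78 57 79
f 66 79 53
f 78 79 66
f 50 62 86
f 62 52 87
f 86 87 59
f 62 87 86
f 54 67 83
f 67 50 82
f 83 82 58
f 67 82 83
f 56 74 75
f 74 54 71
f 75 71 55
f 74 71 75
f 57 80 76
f 80 56 72
f 76 72 49
f 80 72 76
f 91 93 90
f 94 91 90
f 90 93 92
f 92 94 90
f 91 97 93
f 95 91 94
f 95 97 91
f 93 97 92
f 96 94 92
f 92 97 96
f 96 95 94
f 97 95 96



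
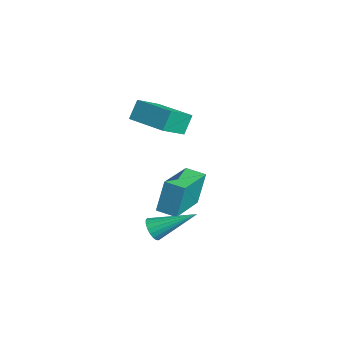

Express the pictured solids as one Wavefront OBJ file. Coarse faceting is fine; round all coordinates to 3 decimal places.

v 0.043 -0.287 0.874
v 0.491 -1.232 1.54
v -0.22 0.11 1.613
v 0.228 -0.835 2.28
v 1.492 0.475 0.98
v 1.94 -0.47 1.647
v 1.229 0.872 1.72
v 1.677 -0.073 2.386
v 1.254 -0.504 -3.004
v 1.147 -0.147 -1.613
v -0.122 0.791 -3.443
v -0.229 1.149 -2.052
v 1.829 0.071 -3.108
v 1.722 0.429 -1.717
v 0.453 1.367 -3.547
v 0.346 1.724 -2.156
v 2.883 -1.164 -2.737
v 3.171 -1.459 -2.437
v 3.457 0.264 -1.883
v 3.31 -1.412 -2.61
v 3.365 -1.315 -2.808
v 3.324 -1.189 -2.992
v 3.196 -1.057 -3.125
v 3.006 -0.947 -3.182
v 2.791 -0.88 -3.151
v 2.595 -0.869 -3.037
v 2.456 -0.916 -2.864
v 2.401 -1.013 -2.666
v 2.442 -1.139 -2.482
v 2.57 -1.27 -2.349
v 2.76 -1.381 -2.292
v 2.975 -1.448 -2.324
f 2 4 1
f 5 2 1
f 1 4 3
f 3 5 1
f 2 8 4
f 6 2 5
f 6 8 2
f 4 8 3
f 7 5 3
f 3 8 7
f 7 6 5
f 8 6 7
f 10 12 9
f 13 10 9
f 9 12 11
f 11 13 9
f 10 16 12
f 14 10 13
f 14 16 10
f 12 16 11
f 15 13 11
f 11 16 15
f 15 14 13
f 16 14 15
f 18 17 20
f 18 20 19
f 20 17 21
f 20 21 19
f 21 17 22
f 21 22 19
f 22 17 23
f 22 23 19
f 23 17 24
f 23 24 19
f 24 17 25
f 24 25 19
f 25 17 26
f 25 26 19
f 26 17 27
f 26 27 19
f 27 17 28
f 27 28 19
f 28 17 29
f 28 29 19
f 29 17 30
f 29 30 19
f 30 17 31
f 30 31 19
f 31 17 32
f 31 32 19
f 32 17 18
f 32 18 19



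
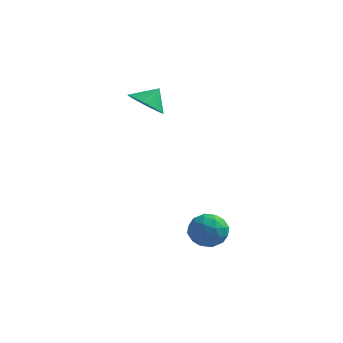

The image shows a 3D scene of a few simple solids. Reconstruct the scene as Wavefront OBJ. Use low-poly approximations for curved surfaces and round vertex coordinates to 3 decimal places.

v -2.76 2.339 2.973
v -1.818 2.251 2.565
v -2.32 2.981 3.847
v -1.951 2.585 2.385
v -2.206 2.882 2.295
v -2.546 3.096 2.309
v -2.919 3.195 2.423
v -3.267 3.163 2.621
v -3.538 3.006 2.873
v -3.69 2.747 3.14
v -3.701 2.426 3.382
v -3.568 2.092 3.561
v -3.313 1.795 3.651
v -2.973 1.581 3.638
v -2.601 1.482 3.523
v -2.252 1.514 3.325
v -1.982 1.671 3.073
v -1.829 1.93 2.806
v 1.863 -0.222 -2.757
v 2.214 -0.639 -3.619
v 1.326 -1.701 -2.261
v 1.677 -2.118 -3.123
v 2.33 -1.769 -2.422
v 2.663 -0.855 -2.729
v 0.877 -1.485 -3.151
v 1.21 -0.571 -3.458
v 1.605 -1.419 -3.863
v 2.503 -1.595 -3.412
v 1.037 -0.745 -2.468
v 1.935 -0.921 -2.017
v 2.086 -0.3 -3.231
v 1.454 -2.04 -2.649
v 1.838 -1.834 -2.237
v 2.045 -2.079 -2.743
v 2.349 -0.427 -2.708
v 2.556 -0.672 -3.215
v 2.624 -1.337 -2.511
v 0.984 -1.668 -2.665
v 1.191 -1.913 -3.172
v 1.495 -0.261 -3.137
v 1.702 -0.506 -3.643
v 0.916 -1.003 -3.369
v 1.934 -1.004 -3.881
v 1.619 -1.874 -3.59
v 1.149 -1.502 -3.607
v 1.344 -0.965 -3.787
v 2.462 -1.107 -3.617
v 2.146 -1.977 -3.325
v 2.53 -1.772 -2.913
v 2.726 -1.234 -3.093
v 2.104 -1.566 -3.76
v 1.394 -0.363 -2.555
v 1.078 -1.233 -2.263
v 0.814 -1.106 -2.787
v 1.01 -0.568 -2.967
v 1.921 -0.466 -2.29
v 1.606 -1.336 -1.999
v 2.196 -1.375 -2.093
v 2.391 -0.838 -2.273
v 1.436 -0.774 -2.12
f 2 1 4
f 2 4 3
f 4 1 5
f 4 5 3
f 5 1 6
f 5 6 3
f 6 1 7
f 6 7 3
f 7 1 8
f 7 8 3
f 8 1 9
f 8 9 3
f 9 1 10
f 9 10 3
f 10 1 11
f 10 11 3
f 11 1 12
f 11 12 3
f 12 1 13
f 12 13 3
f 13 1 14
f 13 14 3
f 14 1 15
f 14 15 3
f 15 1 16
f 15 16 3
f 16 1 17
f 16 17 3
f 17 1 18
f 17 18 3
f 18 1 2
f 18 2 3
f 19 56 35
f 56 30 59
f 35 59 24
f 56 59 35
f 19 35 31
f 35 24 36
f 31 36 20
f 35 36 31
f 19 31 40
f 31 20 41
f 40 41 26
f 31 41 40
f 19 40 52
f 40 26 55
f 52 55 29
f 40 55 52
f 19 52 56
f 52 29 60
f 56 60 30
f 52 60 56
f 20 36 47
f 36 24 50
f 47 50 28
f 36 50 47
f 24 59 37
f 59 30 58
f 37 58 23
f 59 58 37
f 30 60 57
f 60 29 53
f 57 53 21
f 60 53 57
f 29 55 54
f 55 26 42
f 54 42 25
f 55 42 54
f 26 41 46
f 41 20 43
f 46 43 27
f 41 43 46
f 22 48 34
f 48 28 49
f 34 49 23
f 48 49 34
f 22 34 32
f 34 23 33
f 32 33 21
f 34 33 32
f 22 32 39
f 32 21 38
f 39 38 25
f 32 38 39
f 22 39 44
f 39 25 45
f 44 45 27
f 39 45 44
f 22 44 48
f 44 27 51
f 48 51 28
f 44 51 48
f 23 49 37
f 49 28 50
f 37 50 24
f 49 50 37
f 21 33 57
f 33 23 58
f 57 58 30
f 33 58 57
f 25 38 54
f 38 21 53
f 54 53 29
f 38 53 54
f 27 45 46
f 45 25 42
f 46 42 26
f 45 42 46
f 28 51 47
f 51 27 43
f 47 43 20
f 51 43 47



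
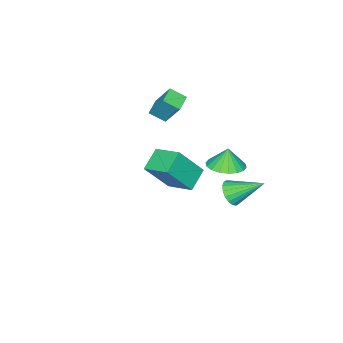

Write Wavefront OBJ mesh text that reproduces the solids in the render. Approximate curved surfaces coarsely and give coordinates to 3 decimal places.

v 2.08 1.006 2.503
v 3.195 0.352 4.233
v 2.115 2.566 3.07
v 3.23 1.912 4.8
v 3.27 1.228 1.82
v 4.385 0.574 3.55
v 3.305 2.788 2.387
v 4.42 2.134 4.117
v -1.941 0.811 -0.062
v -0.879 0.676 0.145
v -2.179 0.749 1.122
v -0.931 1.158 0.159
v -1.183 1.571 0.13
v -1.585 1.834 0.063
v -2.058 1.894 -0.029
v -2.507 1.74 -0.128
v -2.844 1.402 -0.213
v -3.002 0.947 -0.269
v -2.95 0.465 -0.284
v -2.698 0.051 -0.255
v -2.296 -0.212 -0.188
v -1.823 -0.272 -0.095
v -1.374 -0.118 0.003
v -1.037 0.22 0.089
v -2.606 -3.459 1.974
v -2.179 -4.275 2.52
v -2.6 -2.445 3.485
v -2.173 -3.26 4.031
v -1.607 -3.1 1.729
v -1.18 -3.915 2.275
v -1.601 -2.085 3.24
v -1.174 -2.901 3.786
v -2.962 0.405 -3.295
v -2.564 0.099 -2.596
v -3.778 2.015 -2.125
v -2.305 0.339 -2.744
v -2.175 0.591 -3.001
v -2.202 0.807 -3.316
v -2.379 0.943 -3.627
v -2.671 0.972 -3.872
v -3.021 0.89 -4.003
v -3.36 0.711 -3.993
v -3.619 0.472 -3.845
v -3.749 0.22 -3.588
v -3.722 0.004 -3.273
v -3.545 -0.132 -2.962
v -3.253 -0.162 -2.717
v -2.903 -0.079 -2.587
f 2 4 1
f 5 2 1
f 1 4 3
f 3 5 1
f 2 8 4
f 6 2 5
f 6 8 2
f 4 8 3
f 7 5 3
f 3 8 7
f 7 6 5
f 8 6 7
f 10 9 12
f 10 12 11
f 12 9 13
f 12 13 11
f 13 9 14
f 13 14 11
f 14 9 15
f 14 15 11
f 15 9 16
f 15 16 11
f 16 9 17
f 16 17 11
f 17 9 18
f 17 18 11
f 18 9 19
f 18 19 11
f 19 9 20
f 19 20 11
f 20 9 21
f 20 21 11
f 21 9 22
f 21 22 11
f 22 9 23
f 22 23 11
f 23 9 24
f 23 24 11
f 24 9 10
f 24 10 11
f 26 28 25
f 29 26 25
f 25 28 27
f 27 29 25
f 26 32 28
f 30 26 29
f 30 32 26
f 28 32 27
f 31 29 27
f 27 32 31
f 31 30 29
f 32 30 31
f 34 33 36
f 34 36 35
f 36 33 37
f 36 37 35
f 37 33 38
f 37 38 35
f 38 33 39
f 38 39 35
f 39 33 40
f 39 40 35
f 40 33 41
f 40 41 35
f 41 33 42
f 41 42 35
f 42 33 43
f 42 43 35
f 43 33 44
f 43 44 35
f 44 33 45
f 44 45 35
f 45 33 46
f 45 46 35
f 46 33 47
f 46 47 35
f 47 33 48
f 47 48 35
f 48 33 34
f 48 34 35



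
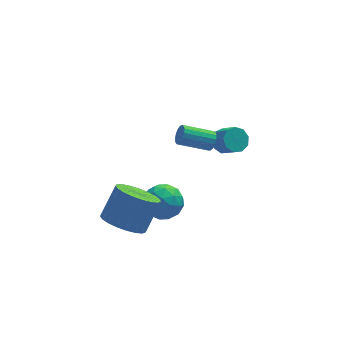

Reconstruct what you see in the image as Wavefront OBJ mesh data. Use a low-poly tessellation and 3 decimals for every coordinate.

v 2.523 -2.06 2.41
v 2.722 -1.908 2.843
v 1.356 -1.768 3.422
v 1.157 -1.92 2.99
v 2.691 -1.705 2.72
v 1.325 -1.565 3.299
v 2.621 -1.584 2.526
v 1.255 -1.443 3.105
v 2.529 -1.571 2.306
v 1.163 -1.431 2.885
v 2.435 -1.671 2.109
v 1.069 -1.53 2.688
v 2.362 -1.86 1.982
v 0.996 -1.719 2.561
v 2.325 -2.094 1.952
v 0.959 -1.954 2.532
v 2.334 -2.321 2.028
v 0.968 -2.181 2.607
v 2.386 -2.488 2.191
v 1.02 -2.348 2.77
v 2.469 -2.557 2.405
v 1.104 -2.417 2.984
v 2.565 -2.512 2.62
v 1.199 -2.372 3.199
v 2.651 -2.364 2.786
v 1.285 -2.223 3.365
v 2.708 -2.146 2.867
v 1.342 -2.005 3.446
v 0.552 -0.028 -2.503
v 1.184 -0.733 -2.218
v 0.076 -0.947 -3.722
v 0.708 -1.652 -3.437
v -0.084 -1.445 -2.884
v 0.21 -0.877 -2.13
v 1.05 -0.803 -3.81
v 1.344 -0.235 -3.056
v 1.492 -1.212 -3.026
v 0.791 -1.609 -2.453
v 0.469 -0.071 -3.487
v -0.232 -0.468 -2.914
v 0.91 -0.3 -2.253
v 0.35 -1.38 -3.687
v -0.115 -1.259 -3.361
v 0.256 -1.673 -3.194
v 0.337 -0.385 -2.201
v 0.709 -0.799 -2.034
v -0.037 -1.218 -2.425
v 0.551 -0.881 -3.906
v 0.923 -1.295 -3.739
v 1.004 -0.007 -2.746
v 1.375 -0.421 -2.579
v 1.297 -0.462 -3.515
v 1.462 -0.996 -2.561
v 1.182 -1.536 -3.278
v 1.383 -1.037 -3.497
v 1.556 -0.703 -3.054
v 1.05 -1.229 -2.224
v 0.77 -1.769 -2.941
v 0.305 -1.648 -2.616
v 0.478 -1.314 -2.173
v 1.231 -1.51 -2.699
v 0.49 0.089 -2.999
v 0.21 -0.451 -3.716
v 0.782 -0.366 -3.767
v 0.955 -0.032 -3.324
v 0.078 -0.144 -2.662
v -0.202 -0.684 -3.379
v -0.296 -0.977 -2.886
v -0.123 -0.643 -2.443
v 0.029 -0.17 -3.241
v -1.46 -2.414 -2.503
v -0.554 -2.935 -2.776
v 0.265 -2.207 -1.451
v -0.64 -1.686 -1.177
v -0.516 -2.553 -3.009
v 0.303 -1.825 -1.684
v -0.641 -2.147 -3.155
v 0.178 -1.419 -1.829
v -0.908 -1.787 -3.188
v -0.089 -1.059 -1.862
v -1.27 -1.536 -3.102
v -0.451 -0.808 -1.777
v -1.665 -1.436 -2.913
v -0.846 -0.708 -1.587
v -2.024 -1.506 -2.653
v -1.205 -0.778 -1.327
v -2.286 -1.732 -2.367
v -1.467 -1.004 -1.041
v -2.405 -2.077 -2.104
v -1.586 -1.349 -0.778
v -2.36 -2.479 -1.91
v -1.541 -1.751 -0.585
v -2.16 -2.871 -1.819
v -1.341 -2.143 -0.494
v -1.838 -3.183 -1.846
v -1.019 -2.455 -0.521
v -1.451 -3.363 -1.987
v -0.632 -2.635 -0.661
v -1.066 -3.378 -2.217
v -0.247 -2.65 -0.891
v -0.748 -3.227 -2.496
v 0.071 -2.499 -1.17
v 3.721 0.787 -0.65
v 4.241 0.672 -1.057
v 4.639 -0.001 -0.357
v 4.119 0.113 0.05
v 4.336 1.021 -0.775
v 4.734 0.347 -0.075
v 4.143 1.26 -0.435
v 4.542 0.587 0.265
v 3.753 1.278 -0.195
v 4.151 0.604 0.504
v 3.347 1.066 -0.169
v 3.746 0.392 0.531
v 3.117 0.723 -0.367
v 3.515 0.05 0.333
v 3.169 0.41 -0.698
v 3.567 -0.263 0.002
v 3.479 0.273 -1.006
v 3.878 -0.4 -0.306
v 3.902 0.377 -1.148
v 4.301 -0.297 -0.448
f 2 1 5
f 2 5 3
f 3 5 6
f 3 6 4
f 5 1 7
f 5 7 6
f 6 7 8
f 6 8 4
f 7 1 9
f 7 9 8
f 8 9 10
f 8 10 4
f 9 1 11
f 9 11 10
f 10 11 12
f 10 12 4
f 11 1 13
f 11 13 12
f 12 13 14
f 12 14 4
f 13 1 15
f 13 15 14
f 14 15 16
f 14 16 4
f 15 1 17
f 15 17 16
f 16 17 18
f 16 18 4
f 17 1 19
f 17 19 18
f 18 19 20
f 18 20 4
f 19 1 21
f 19 21 20
f 20 21 22
f 20 22 4
f 21 1 23
f 21 23 22
f 22 23 24
f 22 24 4
f 23 1 25
f 23 25 24
f 24 25 26
f 24 26 4
f 25 1 27
f 25 27 26
f 26 27 28
f 26 28 4
f 27 1 2
f 27 2 28
f 28 2 3
f 28 3 4
f 29 66 45
f 66 40 69
f 45 69 34
f 66 69 45
f 29 45 41
f 45 34 46
f 41 46 30
f 45 46 41
f 29 41 50
f 41 30 51
f 50 51 36
f 41 51 50
f 29 50 62
f 50 36 65
f 62 65 39
f 50 65 62
f 29 62 66
f 62 39 70
f 66 70 40
f 62 70 66
f 30 46 57
f 46 34 60
f 57 60 38
f 46 60 57
f 34 69 47
f 69 40 68
f 47 68 33
f 69 68 47
f 40 70 67
f 70 39 63
f 67 63 31
f 70 63 67
f 39 65 64
f 65 36 52
f 64 52 35
f 65 52 64
f 36 51 56
f 51 30 53
f 56 53 37
f 51 53 56
f 32 58 44
f 58 38 59
f 44 59 33
f 58 59 44
f 32 44 42
f 44 33 43
f 42 43 31
f 44 43 42
f 32 42 49
f 42 31 48
f 49 48 35
f 42 48 49
f 32 49 54
f 49 35 55
f 54 55 37
f 49 55 54
f 32 54 58
f 54 37 61
f 58 61 38
f 54 61 58
f 33 59 47
f 59 38 60
f 47 60 34
f 59 60 47
f 31 43 67
f 43 33 68
f 67 68 40
f 43 68 67
f 35 48 64
f 48 31 63
f 64 63 39
f 48 63 64
f 37 55 56
f 55 35 52
f 56 52 36
f 55 52 56
f 38 61 57
f 61 37 53
f 57 53 30
f 61 53 57
f 72 71 75
f 72 75 73
f 73 75 76
f 73 76 74
f 75 71 77
f 75 77 76
f 76 77 78
f 76 78 74
f 77 71 79
f 77 79 78
f 78 79 80
f 78 80 74
f 79 71 81
f 79 81 80
f 80 81 82
f 80 82 74
f 81 71 83
f 81 83 82
f 82 83 84
f 82 84 74
f 83 71 85
f 83 85 84
f 84 85 86
f 84 86 74
f 85 71 87
f 85 87 86
f 86 87 88
f 86 88 74
f 87 71 89
f 87 89 88
f 88 89 90
f 88 90 74
f 89 71 91
f 89 91 90
f 90 91 92
f 90 92 74
f 91 71 93
f 91 93 92
f 92 93 94
f 92 94 74
f 93 71 95
f 93 95 94
f 94 95 96
f 94 96 74
f 95 71 97
f 95 97 96
f 96 97 98
f 96 98 74
f 97 71 99
f 97 99 98
f 98 99 100
f 98 100 74
f 99 71 101
f 99 101 100
f 100 101 102
f 100 102 74
f 101 71 72
f 101 72 102
f 102 72 73
f 102 73 74
f 104 103 107
f 104 107 105
f 105 107 108
f 105 108 106
f 107 103 109
f 107 109 108
f 108 109 110
f 108 110 106
f 109 103 111
f 109 111 110
f 110 111 112
f 110 112 106
f 111 103 113
f 111 113 112
f 112 113 114
f 112 114 106
f 113 103 115
f 113 115 114
f 114 115 116
f 114 116 106
f 115 103 117
f 115 117 116
f 116 117 118
f 116 118 106
f 117 103 119
f 117 119 118
f 118 119 120
f 118 120 106
f 119 103 121
f 119 121 120
f 120 121 122
f 120 122 106
f 121 103 104
f 121 104 122
f 122 104 105
f 122 105 106



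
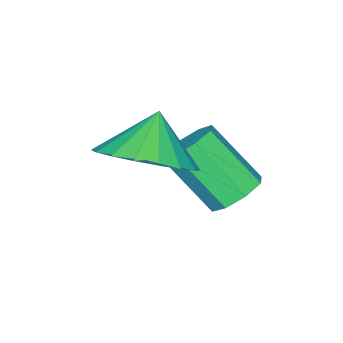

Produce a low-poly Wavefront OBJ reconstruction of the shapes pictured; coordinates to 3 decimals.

v 0.732 -1.11 2.304
v 1.275 -0.354 2.852
v 0.048 -1.31 3.256
v 0.919 -0.104 2.649
v 0.525 -0.052 2.377
v 0.173 -0.211 2.091
v -0.068 -0.547 1.847
v -0.151 -0.995 1.693
v -0.059 -1.465 1.66
v 0.19 -1.865 1.755
v 0.546 -2.116 1.958
v 0.939 -2.167 2.23
v 1.291 -2.009 2.516
v 1.533 -1.673 2.761
v 1.616 -1.225 2.914
v 1.524 -0.755 2.947
v -1.056 -0.209 0.563
v -0.74 0.238 0.932
v -0.548 -0.884 2.126
v -0.864 -1.331 1.757
v -1.239 0.238 1.013
v -1.046 -0.884 2.207
v -1.631 -0.023 0.83
v -1.438 -1.145 2.024
v -1.686 -0.393 0.491
v -1.493 -1.516 1.685
v -1.372 -0.656 0.194
v -1.18 -1.778 1.388
v -0.874 -0.656 0.113
v -0.681 -1.778 1.307
v -0.482 -0.395 0.296
v -0.289 -1.517 1.49
v -0.427 -0.024 0.635
v -0.234 -1.147 1.829
f 2 1 4
f 2 4 3
f 4 1 5
f 4 5 3
f 5 1 6
f 5 6 3
f 6 1 7
f 6 7 3
f 7 1 8
f 7 8 3
f 8 1 9
f 8 9 3
f 9 1 10
f 9 10 3
f 10 1 11
f 10 11 3
f 11 1 12
f 11 12 3
f 12 1 13
f 12 13 3
f 13 1 14
f 13 14 3
f 14 1 15
f 14 15 3
f 15 1 16
f 15 16 3
f 16 1 2
f 16 2 3
f 18 17 21
f 18 21 19
f 19 21 22
f 19 22 20
f 21 17 23
f 21 23 22
f 22 23 24
f 22 24 20
f 23 17 25
f 23 25 24
f 24 25 26
f 24 26 20
f 25 17 27
f 25 27 26
f 26 27 28
f 26 28 20
f 27 17 29
f 27 29 28
f 28 29 30
f 28 30 20
f 29 17 31
f 29 31 30
f 30 31 32
f 30 32 20
f 31 17 33
f 31 33 32
f 32 33 34
f 32 34 20
f 33 17 18
f 33 18 34
f 34 18 19
f 34 19 20



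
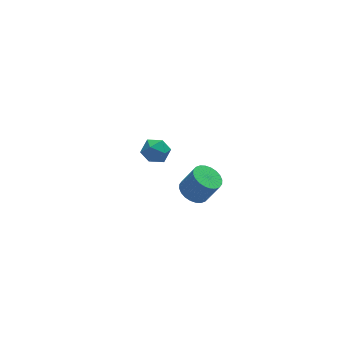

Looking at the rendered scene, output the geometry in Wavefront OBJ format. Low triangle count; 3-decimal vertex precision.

v -1.196 3.225 -0.878
v -0.777 2.825 -0.212
v -2.423 3.155 -0.148
v -2.004 2.755 0.518
v -1.84 3.605 0.34
v -1.082 3.648 -0.111
v -2.118 2.332 -0.249
v -1.36 2.375 -0.7
v -1.347 2.273 0.177
v -1.175 3.059 0.541
v -2.025 2.921 -0.901
v -1.853 3.707 -0.537
v -2.233 -3.835 3.151
v -1.516 -3.977 2.758
v -0.889 -4.286 4.017
v -1.607 -4.145 4.409
v -1.491 -3.66 2.824
v -0.864 -3.969 4.083
v -1.579 -3.371 2.939
v -0.952 -3.68 4.198
v -1.767 -3.152 3.086
v -1.14 -3.461 4.345
v -2.026 -3.037 3.243
v -1.399 -3.346 4.502
v -2.317 -3.044 3.386
v -1.69 -3.353 4.645
v -2.594 -3.171 3.493
v -1.967 -3.48 4.752
v -2.817 -3.4 3.548
v -2.19 -3.709 4.807
v -2.951 -3.694 3.543
v -2.324 -4.003 4.802
v -2.976 -4.011 3.477
v -2.349 -4.32 4.736
v -2.888 -4.3 3.362
v -2.261 -4.609 4.621
v -2.7 -4.519 3.215
v -2.073 -4.828 4.474
v -2.441 -4.634 3.058
v -1.814 -4.943 4.317
v -2.15 -4.627 2.915
v -1.523 -4.936 4.174
v -1.873 -4.5 2.808
v -1.246 -4.809 4.067
v -1.65 -4.271 2.753
v -1.023 -4.58 4.012
f 1 12 6
f 1 6 2
f 1 2 8
f 1 8 11
f 1 11 12
f 2 6 10
f 6 12 5
f 12 11 3
f 11 8 7
f 8 2 9
f 4 10 5
f 4 5 3
f 4 3 7
f 4 7 9
f 4 9 10
f 5 10 6
f 3 5 12
f 7 3 11
f 9 7 8
f 10 9 2
f 14 13 17
f 14 17 15
f 15 17 18
f 15 18 16
f 17 13 19
f 17 19 18
f 18 19 20
f 18 20 16
f 19 13 21
f 19 21 20
f 20 21 22
f 20 22 16
f 21 13 23
f 21 23 22
f 22 23 24
f 22 24 16
f 23 13 25
f 23 25 24
f 24 25 26
f 24 26 16
f 25 13 27
f 25 27 26
f 26 27 28
f 26 28 16
f 27 13 29
f 27 29 28
f 28 29 30
f 28 30 16
f 29 13 31
f 29 31 30
f 30 31 32
f 30 32 16
f 31 13 33
f 31 33 32
f 32 33 34
f 32 34 16
f 33 13 35
f 33 35 34
f 34 35 36
f 34 36 16
f 35 13 37
f 35 37 36
f 36 37 38
f 36 38 16
f 37 13 39
f 37 39 38
f 38 39 40
f 38 40 16
f 39 13 41
f 39 41 40
f 40 41 42
f 40 42 16
f 41 13 43
f 41 43 42
f 42 43 44
f 42 44 16
f 43 13 45
f 43 45 44
f 44 45 46
f 44 46 16
f 45 13 14
f 45 14 46
f 46 14 15
f 46 15 16



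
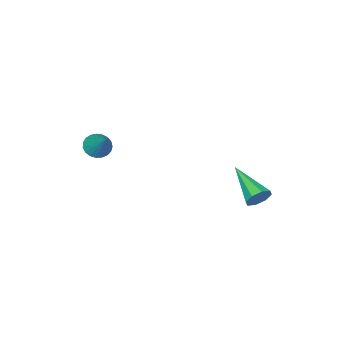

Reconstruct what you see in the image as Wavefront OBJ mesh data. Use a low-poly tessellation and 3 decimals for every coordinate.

v 0.529 1.803 -2.987
v 0.984 1.824 -2.627
v -0.009 0.177 -2.213
v 0.624 2.023 -2.459
v 0.209 2.093 -2.6
v -0.018 1.994 -2.968
v 0.075 1.782 -3.347
v 0.435 1.583 -3.515
v 0.85 1.513 -3.374
v 1.077 1.613 -3.006
v 3.412 -3.88 -1.035
v 3.968 -4.011 -1.183
v 3.908 -2.94 -0.005
v 3.919 -3.822 -1.332
v 3.782 -3.644 -1.429
v 3.581 -3.506 -1.458
v 3.351 -3.433 -1.414
v 3.131 -3.437 -1.305
v 2.96 -3.518 -1.148
v 2.868 -3.662 -0.972
v 2.869 -3.843 -0.807
v 2.964 -4.031 -0.681
v 3.137 -4.193 -0.617
v 3.357 -4.301 -0.624
v 3.587 -4.336 -0.703
v 3.787 -4.292 -0.839
v 3.921 -4.177 -1.009
f 2 1 4
f 2 4 3
f 4 1 5
f 4 5 3
f 5 1 6
f 5 6 3
f 6 1 7
f 6 7 3
f 7 1 8
f 7 8 3
f 8 1 9
f 8 9 3
f 9 1 10
f 9 10 3
f 10 1 2
f 10 2 3
f 12 11 14
f 12 14 13
f 14 11 15
f 14 15 13
f 15 11 16
f 15 16 13
f 16 11 17
f 16 17 13
f 17 11 18
f 17 18 13
f 18 11 19
f 18 19 13
f 19 11 20
f 19 20 13
f 20 11 21
f 20 21 13
f 21 11 22
f 21 22 13
f 22 11 23
f 22 23 13
f 23 11 24
f 23 24 13
f 24 11 25
f 24 25 13
f 25 11 26
f 25 26 13
f 26 11 27
f 26 27 13
f 27 11 12
f 27 12 13



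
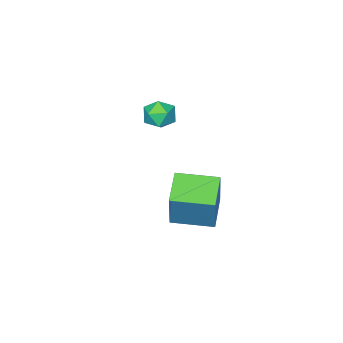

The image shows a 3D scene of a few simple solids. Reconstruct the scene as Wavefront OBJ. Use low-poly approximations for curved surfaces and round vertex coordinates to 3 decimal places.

v 2.102 1.259 0.111
v 2.58 1.796 1.967
v 3.143 2.168 -0.42
v 3.621 2.704 1.436
v 3.259 -0.024 0.184
v 3.737 0.512 2.04
v 4.3 0.884 -0.347
v 4.778 1.421 1.509
v 1.166 -2.515 2.072
v 1.926 -2.618 2.07
v 1.014 -3.642 2.57
v 1.774 -3.745 2.568
v 1.458 -3.232 3.043
v 1.552 -2.535 2.735
v 1.388 -3.725 1.905
v 1.482 -3.028 1.597
v 2.064 -3.366 1.967
v 2.107 -3.061 2.67
v 0.833 -3.199 1.97
v 0.876 -2.894 2.673
f 2 4 1
f 5 2 1
f 1 4 3
f 3 5 1
f 2 8 4
f 6 2 5
f 6 8 2
f 4 8 3
f 7 5 3
f 3 8 7
f 7 6 5
f 8 6 7
f 9 20 14
f 9 14 10
f 9 10 16
f 9 16 19
f 9 19 20
f 10 14 18
f 14 20 13
f 20 19 11
f 19 16 15
f 16 10 17
f 12 18 13
f 12 13 11
f 12 11 15
f 12 15 17
f 12 17 18
f 13 18 14
f 11 13 20
f 15 11 19
f 17 15 16
f 18 17 10



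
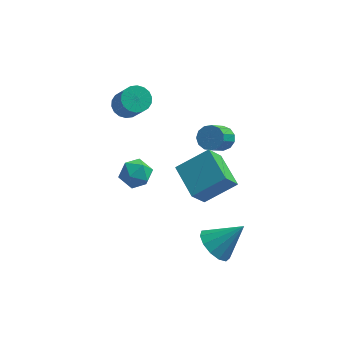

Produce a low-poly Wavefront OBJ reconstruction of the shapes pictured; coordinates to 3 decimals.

v -1.643 1.24 0.077
v -1.071 1.466 0.002
v -0.604 0.686 1.207
v -1.177 0.46 1.283
v -1.189 1.652 0.168
v -0.722 0.872 1.373
v -1.397 1.756 0.316
v -0.93 0.976 1.522
v -1.654 1.759 0.417
v -1.187 0.979 1.622
v -1.909 1.658 0.45
v -1.442 0.878 1.656
v -2.111 1.475 0.41
v -1.644 0.695 1.616
v -2.221 1.245 0.304
v -1.754 0.465 1.509
v -2.216 1.014 0.153
v -1.749 0.234 1.358
v -2.098 0.828 -0.013
v -1.631 0.048 1.192
v -1.89 0.724 -0.162
v -1.423 -0.056 1.044
v -1.633 0.721 -0.262
v -1.166 -0.059 0.943
v -1.378 0.822 -0.296
v -0.911 0.042 0.91
v -1.176 1.005 -0.256
v -0.709 0.225 0.95
v -1.066 1.235 -0.149
v -0.599 0.455 1.056
v -1.502 -3.584 0.581
v -1.274 -3.252 1.146
v -0.486 -3.488 0.114
v -0.258 -3.156 0.679
v -0.415 -3.831 0.713
v -1.043 -3.89 1.002
v -0.717 -2.85 0.258
v -1.345 -2.909 0.547
v -0.788 -2.798 0.946
v -0.602 -3.405 1.228
v -1.158 -3.335 0.032
v -0.972 -3.942 0.314
v 2.109 -3.84 -3.336
v 2.624 -3.633 -3.926
v 3.171 -3.54 -2.304
v 2.402 -3.252 -3.809
v 2.088 -3.057 -3.541
v 1.78 -3.111 -3.209
v 1.577 -3.397 -2.917
v 1.543 -3.823 -2.757
v 1.689 -4.255 -2.782
v 1.968 -4.555 -2.982
v 2.293 -4.628 -3.295
v 2.559 -4.451 -3.62
v 2.683 -4.08 -3.855
v 1.7 -4.052 -0.236
v 1.265 -4.614 0.755
v 1.018 -2.824 0.161
v 0.583 -3.386 1.152
v 2.897 -3.634 0.528
v 2.462 -4.196 1.519
v 2.215 -2.406 0.925
v 1.78 -2.968 1.916
v 2.155 -0.868 0.381
v 2.65 -0.842 0.62
v 2.259 -1.666 1.518
v 1.765 -1.692 1.279
v 2.478 -0.619 0.75
v 2.087 -1.443 1.648
v 2.204 -0.475 0.762
v 1.813 -1.299 1.661
v 1.914 -0.456 0.654
v 1.524 -1.28 1.552
v 1.701 -0.568 0.459
v 1.31 -1.392 1.357
v 1.632 -0.775 0.239
v 1.241 -1.599 1.137
v 1.729 -1.012 0.064
v 1.339 -1.835 0.962
v 1.962 -1.203 -0.01
v 1.571 -2.027 0.888
v 2.256 -1.288 0.04
v 1.865 -2.111 0.938
v 2.518 -1.239 0.198
v 2.127 -2.063 1.096
v 2.665 -1.073 0.414
v 2.274 -1.897 1.313
f 2 1 5
f 2 5 3
f 3 5 6
f 3 6 4
f 5 1 7
f 5 7 6
f 6 7 8
f 6 8 4
f 7 1 9
f 7 9 8
f 8 9 10
f 8 10 4
f 9 1 11
f 9 11 10
f 10 11 12
f 10 12 4
f 11 1 13
f 11 13 12
f 12 13 14
f 12 14 4
f 13 1 15
f 13 15 14
f 14 15 16
f 14 16 4
f 15 1 17
f 15 17 16
f 16 17 18
f 16 18 4
f 17 1 19
f 17 19 18
f 18 19 20
f 18 20 4
f 19 1 21
f 19 21 20
f 20 21 22
f 20 22 4
f 21 1 23
f 21 23 22
f 22 23 24
f 22 24 4
f 23 1 25
f 23 25 24
f 24 25 26
f 24 26 4
f 25 1 27
f 25 27 26
f 26 27 28
f 26 28 4
f 27 1 29
f 27 29 28
f 28 29 30
f 28 30 4
f 29 1 2
f 29 2 30
f 30 2 3
f 30 3 4
f 31 42 36
f 31 36 32
f 31 32 38
f 31 38 41
f 31 41 42
f 32 36 40
f 36 42 35
f 42 41 33
f 41 38 37
f 38 32 39
f 34 40 35
f 34 35 33
f 34 33 37
f 34 37 39
f 34 39 40
f 35 40 36
f 33 35 42
f 37 33 41
f 39 37 38
f 40 39 32
f 44 43 46
f 44 46 45
f 46 43 47
f 46 47 45
f 47 43 48
f 47 48 45
f 48 43 49
f 48 49 45
f 49 43 50
f 49 50 45
f 50 43 51
f 50 51 45
f 51 43 52
f 51 52 45
f 52 43 53
f 52 53 45
f 53 43 54
f 53 54 45
f 54 43 55
f 54 55 45
f 55 43 44
f 55 44 45
f 57 59 56
f 60 57 56
f 56 59 58
f 58 60 56
f 57 63 59
f 61 57 60
f 61 63 57
f 59 63 58
f 62 60 58
f 58 63 62
f 62 61 60
f 63 61 62
f 65 64 68
f 65 68 66
f 66 68 69
f 66 69 67
f 68 64 70
f 68 70 69
f 69 70 71
f 69 71 67
f 70 64 72
f 70 72 71
f 71 72 73
f 71 73 67
f 72 64 74
f 72 74 73
f 73 74 75
f 73 75 67
f 74 64 76
f 74 76 75
f 75 76 77
f 75 77 67
f 76 64 78
f 76 78 77
f 77 78 79
f 77 79 67
f 78 64 80
f 78 80 79
f 79 80 81
f 79 81 67
f 80 64 82
f 80 82 81
f 81 82 83
f 81 83 67
f 82 64 84
f 82 84 83
f 83 84 85
f 83 85 67
f 84 64 86
f 84 86 85
f 85 86 87
f 85 87 67
f 86 64 65
f 86 65 87
f 87 65 66
f 87 66 67



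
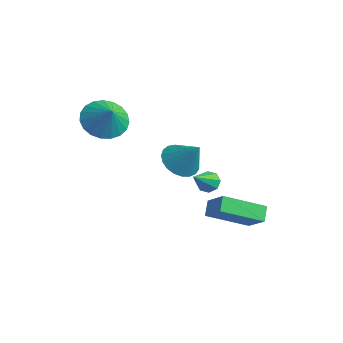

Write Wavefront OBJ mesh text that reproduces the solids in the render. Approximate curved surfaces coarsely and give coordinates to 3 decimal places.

v -0.666 0.327 -2.145
v 0.103 0.214 -2.727
v 0.306 0.593 -0.915
v 0.032 0.61 -2.757
v -0.159 0.957 -2.681
v -0.437 1.195 -2.513
v -0.756 1.283 -2.281
v -1.058 1.206 -2.025
v -1.293 0.977 -1.791
v -1.419 0.635 -1.617
v -1.415 0.24 -1.535
v -1.281 -0.14 -1.559
v -1.041 -0.439 -1.684
v -0.736 -0.606 -1.888
v -0.419 -0.611 -2.137
v -0.144 -0.454 -2.388
v 0.04 -0.162 -2.596
v -1.429 -3.152 1.439
v -0.689 -2.552 0.929
v -0.651 -3.328 2.361
v -0.908 -2.244 1.173
v -1.216 -2.093 1.462
v -1.562 -2.125 1.747
v -1.884 -2.335 1.979
v -2.128 -2.685 2.117
v -2.251 -3.117 2.138
v -2.232 -3.554 2.039
v -2.074 -3.922 1.835
v -1.805 -4.157 1.563
v -1.47 -4.217 1.269
v -1.129 -4.094 1.005
v -0.839 -3.808 0.816
v -0.652 -3.408 0.734
v -0.599 -2.964 0.774
v 2.872 -1.227 -3.129
v 2.469 -0.747 -2.615
v 3.722 0.462 -4.042
v 3.32 0.942 -3.528
v 3.9 -1.282 -2.272
v 3.498 -0.802 -1.758
v 4.751 0.407 -3.185
v 4.348 0.887 -2.671
v 2.212 -0.509 -1.679
v 2.748 -0.465 -1.834
v 2.588 -1.651 -0.701
v 2.653 -0.212 -1.501
v 2.299 -0.133 -1.273
v 1.894 -0.274 -1.282
v 1.676 -0.552 -1.523
v 1.771 -0.805 -1.856
v 2.125 -0.884 -2.085
v 2.53 -0.743 -2.076
f 2 1 4
f 2 4 3
f 4 1 5
f 4 5 3
f 5 1 6
f 5 6 3
f 6 1 7
f 6 7 3
f 7 1 8
f 7 8 3
f 8 1 9
f 8 9 3
f 9 1 10
f 9 10 3
f 10 1 11
f 10 11 3
f 11 1 12
f 11 12 3
f 12 1 13
f 12 13 3
f 13 1 14
f 13 14 3
f 14 1 15
f 14 15 3
f 15 1 16
f 15 16 3
f 16 1 17
f 16 17 3
f 17 1 2
f 17 2 3
f 19 18 21
f 19 21 20
f 21 18 22
f 21 22 20
f 22 18 23
f 22 23 20
f 23 18 24
f 23 24 20
f 24 18 25
f 24 25 20
f 25 18 26
f 25 26 20
f 26 18 27
f 26 27 20
f 27 18 28
f 27 28 20
f 28 18 29
f 28 29 20
f 29 18 30
f 29 30 20
f 30 18 31
f 30 31 20
f 31 18 32
f 31 32 20
f 32 18 33
f 32 33 20
f 33 18 34
f 33 34 20
f 34 18 19
f 34 19 20
f 36 38 35
f 39 36 35
f 35 38 37
f 37 39 35
f 36 42 38
f 40 36 39
f 40 42 36
f 38 42 37
f 41 39 37
f 37 42 41
f 41 40 39
f 42 40 41
f 44 43 46
f 44 46 45
f 46 43 47
f 46 47 45
f 47 43 48
f 47 48 45
f 48 43 49
f 48 49 45
f 49 43 50
f 49 50 45
f 50 43 51
f 50 51 45
f 51 43 52
f 51 52 45
f 52 43 44
f 52 44 45

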